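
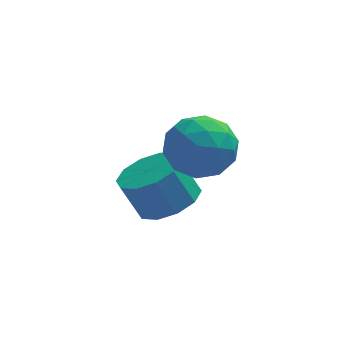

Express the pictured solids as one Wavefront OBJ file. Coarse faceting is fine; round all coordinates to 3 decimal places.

v 2.842 2.838 -1.872
v 3.577 2.59 -1.147
v 1.883 1.51 -1.353
v 2.618 1.262 -0.628
v 2.04 2.147 -0.518
v 2.633 2.967 -0.839
v 2.827 1.133 -1.661
v 3.42 1.953 -1.982
v 3.568 1.536 -1.016
v 3.082 2.163 -0.31
v 2.378 1.937 -2.19
v 1.892 2.564 -1.484
v 3.294 2.831 -1.555
v 2.166 1.269 -0.945
v 1.827 1.789 -0.881
v 2.259 1.644 -0.454
v 2.739 3.052 -1.374
v 3.171 2.907 -0.948
v 2.268 2.646 -0.578
v 2.289 1.193 -1.552
v 2.721 1.048 -1.126
v 3.201 2.456 -2.046
v 3.633 2.311 -1.619
v 3.192 1.454 -1.922
v 3.72 2.066 -1.052
v 3.156 1.285 -0.747
v 3.279 1.209 -1.354
v 3.628 1.691 -1.543
v 3.435 2.434 -0.637
v 2.871 1.653 -0.332
v 2.531 2.173 -0.267
v 2.88 2.656 -0.456
v 3.429 1.814 -0.56
v 2.589 2.447 -2.168
v 2.025 1.666 -1.863
v 2.58 1.444 -2.044
v 2.929 1.927 -2.233
v 2.304 2.815 -1.753
v 1.74 2.034 -1.448
v 1.832 2.409 -0.957
v 2.181 2.891 -1.146
v 2.031 2.286 -1.94
v 1.938 3.149 -4.312
v 2.695 3.702 -4.027
v 2.139 3.864 -2.863
v 1.382 3.311 -3.148
v 2.281 4.066 -4.276
v 1.724 4.229 -3.112
v 1.735 4.08 -4.539
v 1.179 4.243 -3.375
v 1.267 3.739 -4.715
v 0.711 3.901 -3.551
v 1.056 3.171 -4.737
v 0.499 3.334 -3.573
v 1.181 2.596 -4.597
v 0.625 2.758 -3.433
v 1.596 2.231 -4.348
v 1.039 2.394 -3.184
v 2.141 2.217 -4.085
v 1.585 2.38 -2.921
v 2.609 2.559 -3.909
v 2.053 2.721 -2.745
v 2.821 3.126 -3.887
v 2.264 3.289 -2.723
f 1 38 17
f 38 12 41
f 17 41 6
f 38 41 17
f 1 17 13
f 17 6 18
f 13 18 2
f 17 18 13
f 1 13 22
f 13 2 23
f 22 23 8
f 13 23 22
f 1 22 34
f 22 8 37
f 34 37 11
f 22 37 34
f 1 34 38
f 34 11 42
f 38 42 12
f 34 42 38
f 2 18 29
f 18 6 32
f 29 32 10
f 18 32 29
f 6 41 19
f 41 12 40
f 19 40 5
f 41 40 19
f 12 42 39
f 42 11 35
f 39 35 3
f 42 35 39
f 11 37 36
f 37 8 24
f 36 24 7
f 37 24 36
f 8 23 28
f 23 2 25
f 28 25 9
f 23 25 28
f 4 30 16
f 30 10 31
f 16 31 5
f 30 31 16
f 4 16 14
f 16 5 15
f 14 15 3
f 16 15 14
f 4 14 21
f 14 3 20
f 21 20 7
f 14 20 21
f 4 21 26
f 21 7 27
f 26 27 9
f 21 27 26
f 4 26 30
f 26 9 33
f 30 33 10
f 26 33 30
f 5 31 19
f 31 10 32
f 19 32 6
f 31 32 19
f 3 15 39
f 15 5 40
f 39 40 12
f 15 40 39
f 7 20 36
f 20 3 35
f 36 35 11
f 20 35 36
f 9 27 28
f 27 7 24
f 28 24 8
f 27 24 28
f 10 33 29
f 33 9 25
f 29 25 2
f 33 25 29
f 44 43 47
f 44 47 45
f 45 47 48
f 45 48 46
f 47 43 49
f 47 49 48
f 48 49 50
f 48 50 46
f 49 43 51
f 49 51 50
f 50 51 52
f 50 52 46
f 51 43 53
f 51 53 52
f 52 53 54
f 52 54 46
f 53 43 55
f 53 55 54
f 54 55 56
f 54 56 46
f 55 43 57
f 55 57 56
f 56 57 58
f 56 58 46
f 57 43 59
f 57 59 58
f 58 59 60
f 58 60 46
f 59 43 61
f 59 61 60
f 60 61 62
f 60 62 46
f 61 43 63
f 61 63 62
f 62 63 64
f 62 64 46
f 63 43 44
f 63 44 64
f 64 44 45
f 64 45 46



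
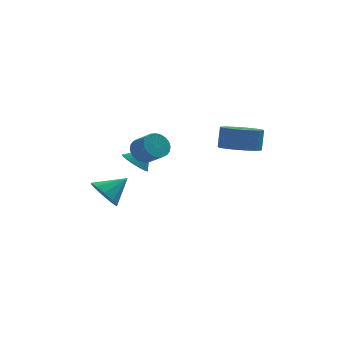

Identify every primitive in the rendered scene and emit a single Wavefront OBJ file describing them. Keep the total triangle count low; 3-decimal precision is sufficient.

v 2.226 0.138 2.291
v 3.263 -0.197 2.265
v 3.411 0.166 3.462
v 2.374 0.502 3.489
v 3.28 0.342 2.099
v 3.427 0.705 3.297
v 3.014 0.826 1.985
v 3.162 1.19 3.182
v 2.537 1.126 1.953
v 2.685 1.49 3.15
v 1.977 1.162 2.011
v 2.125 1.525 3.208
v 1.484 0.923 2.145
v 1.632 1.287 3.342
v 1.189 0.474 2.318
v 1.337 0.837 3.515
v 1.173 -0.065 2.483
v 1.32 0.298 3.681
v 1.438 -0.55 2.598
v 1.586 -0.186 3.795
v 1.915 -0.85 2.63
v 2.063 -0.486 3.827
v 2.475 -0.885 2.572
v 2.623 -0.522 3.769
v 2.968 -0.647 2.438
v 3.116 -0.283 3.635
v -2.699 3.271 0.142
v -2.131 3.577 -0.412
v -1.921 3.449 1.038
v -2.293 3.853 -0.326
v -2.517 4.041 -0.169
v -2.769 4.111 0.035
v -3.01 4.054 0.255
v -3.203 3.877 0.458
v -3.32 3.608 0.613
v -3.342 3.288 0.696
v -3.267 2.965 0.695
v -3.104 2.688 0.61
v -2.88 2.501 0.453
v -2.629 2.43 0.249
v -2.388 2.488 0.028
v -2.194 2.664 -0.175
v -2.077 2.933 -0.33
v -2.055 3.254 -0.413
v -4.277 3.422 -2.114
v -3.871 3.914 -2.935
v -3.043 3.918 -1.206
v -4.26 4.325 -2.63
v -4.656 4.39 -2.128
v -4.907 4.086 -1.62
v -4.917 3.528 -1.301
v -4.683 2.93 -1.293
v -4.294 2.519 -1.598
v -3.898 2.454 -2.1
v -3.647 2.758 -2.607
v -3.636 3.316 -2.926
v -2.372 1.762 1.637
v -2.111 1.412 0.979
v -1.488 0.587 1.664
v -1.748 0.938 2.323
v -1.889 1.62 1.028
v -1.266 0.796 1.713
v -1.741 1.85 1.17
v -1.118 1.026 1.855
v -1.688 2.067 1.382
v -1.065 1.242 2.068
v -1.74 2.237 1.634
v -1.117 1.413 2.32
v -1.888 2.335 1.886
v -1.265 1.511 2.572
v -2.109 2.346 2.101
v -1.486 1.521 2.786
v -2.37 2.268 2.244
v -1.747 1.443 2.93
v -2.632 2.113 2.296
v -2.009 1.288 2.981
v -2.854 1.904 2.247
v -2.231 1.08 2.932
v -3.002 1.674 2.105
v -2.379 0.85 2.79
v -3.055 1.458 1.892
v -2.432 0.633 2.578
v -3.003 1.287 1.64
v -2.38 0.463 2.326
v -2.855 1.189 1.388
v -2.232 0.365 2.074
v -2.634 1.179 1.174
v -2.011 0.354 1.859
v -2.373 1.257 1.03
v -1.75 0.432 1.716
f 2 1 5
f 2 5 3
f 3 5 6
f 3 6 4
f 5 1 7
f 5 7 6
f 6 7 8
f 6 8 4
f 7 1 9
f 7 9 8
f 8 9 10
f 8 10 4
f 9 1 11
f 9 11 10
f 10 11 12
f 10 12 4
f 11 1 13
f 11 13 12
f 12 13 14
f 12 14 4
f 13 1 15
f 13 15 14
f 14 15 16
f 14 16 4
f 15 1 17
f 15 17 16
f 16 17 18
f 16 18 4
f 17 1 19
f 17 19 18
f 18 19 20
f 18 20 4
f 19 1 21
f 19 21 20
f 20 21 22
f 20 22 4
f 21 1 23
f 21 23 22
f 22 23 24
f 22 24 4
f 23 1 25
f 23 25 24
f 24 25 26
f 24 26 4
f 25 1 2
f 25 2 26
f 26 2 3
f 26 3 4
f 28 27 30
f 28 30 29
f 30 27 31
f 30 31 29
f 31 27 32
f 31 32 29
f 32 27 33
f 32 33 29
f 33 27 34
f 33 34 29
f 34 27 35
f 34 35 29
f 35 27 36
f 35 36 29
f 36 27 37
f 36 37 29
f 37 27 38
f 37 38 29
f 38 27 39
f 38 39 29
f 39 27 40
f 39 40 29
f 40 27 41
f 40 41 29
f 41 27 42
f 41 42 29
f 42 27 43
f 42 43 29
f 43 27 44
f 43 44 29
f 44 27 28
f 44 28 29
f 46 45 48
f 46 48 47
f 48 45 49
f 48 49 47
f 49 45 50
f 49 50 47
f 50 45 51
f 50 51 47
f 51 45 52
f 51 52 47
f 52 45 53
f 52 53 47
f 53 45 54
f 53 54 47
f 54 45 55
f 54 55 47
f 55 45 56
f 55 56 47
f 56 45 46
f 56 46 47
f 58 57 61
f 58 61 59
f 59 61 62
f 59 62 60
f 61 57 63
f 61 63 62
f 62 63 64
f 62 64 60
f 63 57 65
f 63 65 64
f 64 65 66
f 64 66 60
f 65 57 67
f 65 67 66
f 66 67 68
f 66 68 60
f 67 57 69
f 67 69 68
f 68 69 70
f 68 70 60
f 69 57 71
f 69 71 70
f 70 71 72
f 70 72 60
f 71 57 73
f 71 73 72
f 72 73 74
f 72 74 60
f 73 57 75
f 73 75 74
f 74 75 76
f 74 76 60
f 75 57 77
f 75 77 76
f 76 77 78
f 76 78 60
f 77 57 79
f 77 79 78
f 78 79 80
f 78 80 60
f 79 57 81
f 79 81 80
f 80 81 82
f 80 82 60
f 81 57 83
f 81 83 82
f 82 83 84
f 82 84 60
f 83 57 85
f 83 85 84
f 84 85 86
f 84 86 60
f 85 57 87
f 85 87 86
f 86 87 88
f 86 88 60
f 87 57 89
f 87 89 88
f 88 89 90
f 88 90 60
f 89 57 58
f 89 58 90
f 90 58 59
f 90 59 60



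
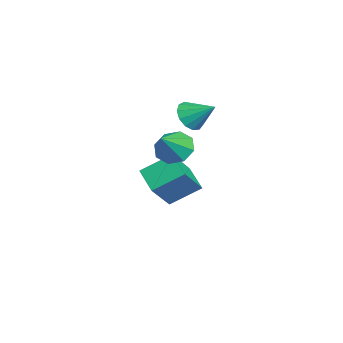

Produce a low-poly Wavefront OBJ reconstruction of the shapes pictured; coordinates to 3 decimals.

v -5.154 -1.77 -3.625
v -5.361 -0.078 -2.522
v -3.698 -1.102 -4.377
v -3.905 0.59 -3.274
v -3.935 -2.65 -2.046
v -4.142 -0.958 -0.943
v -2.479 -1.982 -2.798
v -2.686 -0.29 -1.695
v -2.575 -0.023 2.476
v -2.109 -0.689 3.024
v -1.885 1.223 3.404
v -1.77 -0.566 2.606
v -1.686 -0.271 2.147
v -1.885 0.103 1.793
v -2.303 0.437 1.655
v -2.807 0.625 1.778
v -3.238 0.607 2.123
v -3.458 0.389 2.58
v -3.398 0.04 3.004
v -3.077 -0.329 3.261
v -2.597 -0.6 3.268
v 1.736 -0.754 2.155
v 2.491 -0.268 1.592
v 3.004 -1.366 3.325
v 2.184 0.207 2.173
v 1.614 0.119 2.745
v 1.116 -0.48 2.971
v 0.981 -1.24 2.719
v 1.288 -1.715 2.138
v 1.858 -1.627 1.566
v 2.356 -1.027 1.34
f 2 4 1
f 5 2 1
f 1 4 3
f 3 5 1
f 2 8 4
f 6 2 5
f 6 8 2
f 4 8 3
f 7 5 3
f 3 8 7
f 7 6 5
f 8 6 7
f 10 9 12
f 10 12 11
f 12 9 13
f 12 13 11
f 13 9 14
f 13 14 11
f 14 9 15
f 14 15 11
f 15 9 16
f 15 16 11
f 16 9 17
f 16 17 11
f 17 9 18
f 17 18 11
f 18 9 19
f 18 19 11
f 19 9 20
f 19 20 11
f 20 9 21
f 20 21 11
f 21 9 10
f 21 10 11
f 23 22 25
f 23 25 24
f 25 22 26
f 25 26 24
f 26 22 27
f 26 27 24
f 27 22 28
f 27 28 24
f 28 22 29
f 28 29 24
f 29 22 30
f 29 30 24
f 30 22 31
f 30 31 24
f 31 22 23
f 31 23 24



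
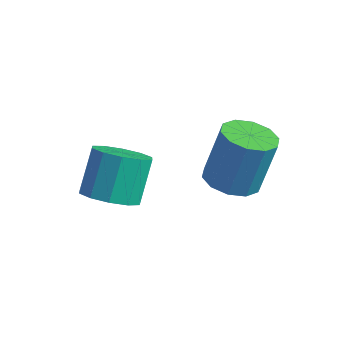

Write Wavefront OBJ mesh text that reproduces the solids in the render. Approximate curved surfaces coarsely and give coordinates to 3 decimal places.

v -1.444 0.911 0.911
v -0.751 0.599 0.923
v -0.563 1.077 2.481
v -1.256 1.389 2.469
v -0.707 1.045 0.781
v -0.519 1.523 2.339
v -0.945 1.439 0.689
v -0.757 1.917 2.247
v -1.373 1.632 0.681
v -1.185 2.11 2.239
v -1.828 1.549 0.762
v -1.64 2.027 2.319
v -2.137 1.223 0.899
v -1.949 1.701 2.457
v -2.181 0.777 1.041
v -1.993 1.255 2.599
v -1.943 0.383 1.133
v -1.755 0.861 2.691
v -1.515 0.19 1.141
v -1.327 0.668 2.699
v -1.06 0.273 1.061
v -0.872 0.751 2.618
v -3.641 -1.134 0.399
v -3.214 -1.633 0.856
v -3.452 -0.845 1.938
v -3.879 -0.346 1.481
v -2.906 -1.291 0.674
v -3.145 -0.503 1.757
v -2.879 -0.889 0.388
v -3.118 -0.101 1.47
v -3.143 -0.58 0.105
v -3.382 0.207 1.188
v -3.597 -0.483 -0.065
v -3.835 0.304 1.018
v -4.068 -0.635 -0.058
v -4.306 0.153 1.024
v -4.375 -0.977 0.123
v -4.614 -0.189 1.206
v -4.402 -1.379 0.41
v -4.641 -0.591 1.492
v -4.138 -1.687 0.692
v -4.377 -0.9 1.775
v -3.685 -1.784 0.862
v -3.923 -0.997 1.945
f 2 1 5
f 2 5 3
f 3 5 6
f 3 6 4
f 5 1 7
f 5 7 6
f 6 7 8
f 6 8 4
f 7 1 9
f 7 9 8
f 8 9 10
f 8 10 4
f 9 1 11
f 9 11 10
f 10 11 12
f 10 12 4
f 11 1 13
f 11 13 12
f 12 13 14
f 12 14 4
f 13 1 15
f 13 15 14
f 14 15 16
f 14 16 4
f 15 1 17
f 15 17 16
f 16 17 18
f 16 18 4
f 17 1 19
f 17 19 18
f 18 19 20
f 18 20 4
f 19 1 21
f 19 21 20
f 20 21 22
f 20 22 4
f 21 1 2
f 21 2 22
f 22 2 3
f 22 3 4
f 24 23 27
f 24 27 25
f 25 27 28
f 25 28 26
f 27 23 29
f 27 29 28
f 28 29 30
f 28 30 26
f 29 23 31
f 29 31 30
f 30 31 32
f 30 32 26
f 31 23 33
f 31 33 32
f 32 33 34
f 32 34 26
f 33 23 35
f 33 35 34
f 34 35 36
f 34 36 26
f 35 23 37
f 35 37 36
f 36 37 38
f 36 38 26
f 37 23 39
f 37 39 38
f 38 39 40
f 38 40 26
f 39 23 41
f 39 41 40
f 40 41 42
f 40 42 26
f 41 23 43
f 41 43 42
f 42 43 44
f 42 44 26
f 43 23 24
f 43 24 44
f 44 24 25
f 44 25 26



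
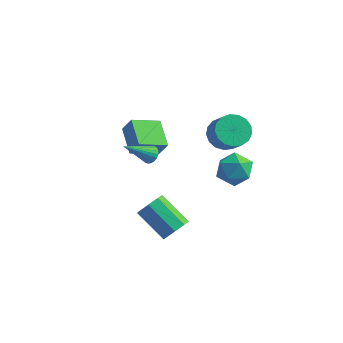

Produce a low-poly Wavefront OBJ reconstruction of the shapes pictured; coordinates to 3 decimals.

v -0.742 -1.2 2.381
v -0.508 -0.922 2.82
v -1.618 -2.48 3.659
v -0.714 -0.807 2.793
v -0.925 -0.761 2.695
v -1.104 -0.79 2.543
v -1.221 -0.891 2.363
v -1.255 -1.044 2.186
v -1.2 -1.225 2.042
v -1.066 -1.401 1.957
v -0.876 -1.543 1.946
v -0.663 -1.625 2.009
v -0.464 -1.634 2.137
v -0.313 -1.567 2.307
v -0.236 -1.438 2.49
v -0.246 -1.267 2.654
v -0.343 -1.084 2.77
v -1.651 1.24 0.236
v -2.682 -0.073 0.854
v -2.829 2.482 0.911
v -3.859 1.169 1.529
v -1.081 1.251 1.211
v -2.111 -0.062 1.829
v -2.258 2.493 1.886
v -3.289 1.18 2.504
v 1.561 2.218 0.306
v 2.404 2.96 0.143
v 2.776 0.84 0.317
v 3.619 1.582 0.154
v 3.061 1.565 1.143
v 2.31 2.417 1.136
v 2.87 1.383 -0.676
v 2.119 2.235 -0.683
v 3.213 2.444 -0.464
v 3.331 2.557 0.66
v 1.849 1.243 -0.2
v 1.967 1.356 0.924
v 2.17 1.5 3.285
v 2.836 1.168 2.587
v 3.636 0.607 3.618
v 2.97 0.94 4.315
v 3 1.613 2.702
v 3.8 1.052 3.733
v 2.974 2.033 2.951
v 3.773 1.472 3.981
v 2.763 2.33 3.276
v 3.563 1.769 4.307
v 2.417 2.437 3.603
v 3.217 1.877 4.634
v 2.014 2.33 3.857
v 2.814 1.769 4.888
v 1.647 2.033 3.98
v 2.447 1.472 5.011
v 1.4 1.613 3.944
v 2.2 1.053 4.974
v 1.329 1.168 3.756
v 2.129 0.607 4.787
v 1.451 0.799 3.461
v 2.251 0.238 4.492
v 1.737 0.591 3.125
v 2.537 0.03 4.156
v 2.123 0.591 2.826
v 2.923 0.03 3.857
v 2.52 0.799 2.632
v 3.319 0.238 3.663
v 0.876 -1.383 -3.127
v 1.3 -0.784 -2.659
v -0.473 -0.479 -1.445
v -0.896 -1.077 -1.913
v 0.985 -0.521 -3.184
v -0.787 -0.216 -1.97
v 0.607 -0.763 -3.676
v -1.165 -0.458 -2.461
v 0.386 -1.368 -3.846
v -1.386 -1.063 -2.632
v 0.453 -1.981 -3.595
v -1.32 -1.676 -2.381
v 0.767 -2.244 -3.07
v -1.005 -1.939 -1.856
v 1.145 -2.002 -2.579
v -0.627 -1.697 -1.364
v 1.366 -1.397 -2.408
v -0.406 -1.092 -1.194
f 2 1 4
f 2 4 3
f 4 1 5
f 4 5 3
f 5 1 6
f 5 6 3
f 6 1 7
f 6 7 3
f 7 1 8
f 7 8 3
f 8 1 9
f 8 9 3
f 9 1 10
f 9 10 3
f 10 1 11
f 10 11 3
f 11 1 12
f 11 12 3
f 12 1 13
f 12 13 3
f 13 1 14
f 13 14 3
f 14 1 15
f 14 15 3
f 15 1 16
f 15 16 3
f 16 1 17
f 16 17 3
f 17 1 2
f 17 2 3
f 19 21 18
f 22 19 18
f 18 21 20
f 20 22 18
f 19 25 21
f 23 19 22
f 23 25 19
f 21 25 20
f 24 22 20
f 20 25 24
f 24 23 22
f 25 23 24
f 26 37 31
f 26 31 27
f 26 27 33
f 26 33 36
f 26 36 37
f 27 31 35
f 31 37 30
f 37 36 28
f 36 33 32
f 33 27 34
f 29 35 30
f 29 30 28
f 29 28 32
f 29 32 34
f 29 34 35
f 30 35 31
f 28 30 37
f 32 28 36
f 34 32 33
f 35 34 27
f 39 38 42
f 39 42 40
f 40 42 43
f 40 43 41
f 42 38 44
f 42 44 43
f 43 44 45
f 43 45 41
f 44 38 46
f 44 46 45
f 45 46 47
f 45 47 41
f 46 38 48
f 46 48 47
f 47 48 49
f 47 49 41
f 48 38 50
f 48 50 49
f 49 50 51
f 49 51 41
f 50 38 52
f 50 52 51
f 51 52 53
f 51 53 41
f 52 38 54
f 52 54 53
f 53 54 55
f 53 55 41
f 54 38 56
f 54 56 55
f 55 56 57
f 55 57 41
f 56 38 58
f 56 58 57
f 57 58 59
f 57 59 41
f 58 38 60
f 58 60 59
f 59 60 61
f 59 61 41
f 60 38 62
f 60 62 61
f 61 62 63
f 61 63 41
f 62 38 64
f 62 64 63
f 63 64 65
f 63 65 41
f 64 38 39
f 64 39 65
f 65 39 40
f 65 40 41
f 67 66 70
f 67 70 68
f 68 70 71
f 68 71 69
f 70 66 72
f 70 72 71
f 71 72 73
f 71 73 69
f 72 66 74
f 72 74 73
f 73 74 75
f 73 75 69
f 74 66 76
f 74 76 75
f 75 76 77
f 75 77 69
f 76 66 78
f 76 78 77
f 77 78 79
f 77 79 69
f 78 66 80
f 78 80 79
f 79 80 81
f 79 81 69
f 80 66 82
f 80 82 81
f 81 82 83
f 81 83 69
f 82 66 67
f 82 67 83
f 83 67 68
f 83 68 69



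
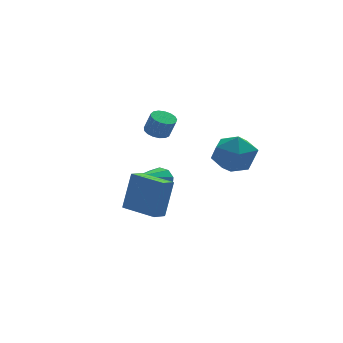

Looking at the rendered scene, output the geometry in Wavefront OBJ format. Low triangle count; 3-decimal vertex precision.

v -1.372 3.95 -3.008
v -0.836 3.95 -2.224
v -2.888 2.93 -1.972
v -1.162 4.438 -2.221
v -1.569 4.74 -2.519
v -1.9 4.739 -3.004
v -2.03 4.437 -3.49
v -1.909 3.949 -3.793
v -1.582 3.461 -3.796
v -1.176 3.16 -3.498
v -0.844 3.16 -3.013
v -0.715 3.462 -2.527
v 0.236 -1.375 2.209
v 1.446 -1.589 2.037
v -0.206 -2.991 1.103
v 1.004 -3.205 0.931
v 0.5 -3.359 2.054
v 0.773 -2.361 2.738
v 0.467 -2.219 0.402
v 0.74 -1.221 1.086
v 1.589 -2.111 0.92
v 1.609 -2.815 1.941
v -0.369 -1.765 1.199
v -0.349 -2.469 2.22
v -4.349 -0.442 -2.204
v -3.801 -0.076 -0.189
v -3.685 0.035 -2.471
v -3.138 0.401 -0.456
v -3.222 -2.021 -2.224
v -2.675 -1.655 -0.209
v -2.559 -1.544 -2.491
v -2.011 -1.178 -0.476
v -2.076 1.584 1.712
v -1.441 1.492 1.519
v -1.169 1.204 2.555
v -1.804 1.296 2.748
v -1.451 1.8 1.607
v -1.178 1.512 2.644
v -1.604 2.059 1.72
v -1.331 1.77 2.756
v -1.865 2.209 1.83
v -1.592 1.92 2.866
v -2.174 2.216 1.913
v -1.901 1.927 2.95
v -2.461 2.078 1.951
v -2.189 1.789 2.987
v -2.66 1.827 1.933
v -2.387 1.538 2.97
v -2.726 1.521 1.865
v -2.453 1.232 2.901
v -2.642 1.229 1.762
v -2.369 0.94 2.798
v -2.429 1.018 1.647
v -2.156 0.73 2.683
v -2.135 0.938 1.547
v -1.862 0.649 2.583
v -1.828 1.005 1.485
v -1.555 0.716 2.521
v -1.577 1.205 1.475
v -1.305 0.917 2.511
f 2 1 4
f 2 4 3
f 4 1 5
f 4 5 3
f 5 1 6
f 5 6 3
f 6 1 7
f 6 7 3
f 7 1 8
f 7 8 3
f 8 1 9
f 8 9 3
f 9 1 10
f 9 10 3
f 10 1 11
f 10 11 3
f 11 1 12
f 11 12 3
f 12 1 2
f 12 2 3
f 13 24 18
f 13 18 14
f 13 14 20
f 13 20 23
f 13 23 24
f 14 18 22
f 18 24 17
f 24 23 15
f 23 20 19
f 20 14 21
f 16 22 17
f 16 17 15
f 16 15 19
f 16 19 21
f 16 21 22
f 17 22 18
f 15 17 24
f 19 15 23
f 21 19 20
f 22 21 14
f 26 28 25
f 29 26 25
f 25 28 27
f 27 29 25
f 26 32 28
f 30 26 29
f 30 32 26
f 28 32 27
f 31 29 27
f 27 32 31
f 31 30 29
f 32 30 31
f 34 33 37
f 34 37 35
f 35 37 38
f 35 38 36
f 37 33 39
f 37 39 38
f 38 39 40
f 38 40 36
f 39 33 41
f 39 41 40
f 40 41 42
f 40 42 36
f 41 33 43
f 41 43 42
f 42 43 44
f 42 44 36
f 43 33 45
f 43 45 44
f 44 45 46
f 44 46 36
f 45 33 47
f 45 47 46
f 46 47 48
f 46 48 36
f 47 33 49
f 47 49 48
f 48 49 50
f 48 50 36
f 49 33 51
f 49 51 50
f 50 51 52
f 50 52 36
f 51 33 53
f 51 53 52
f 52 53 54
f 52 54 36
f 53 33 55
f 53 55 54
f 54 55 56
f 54 56 36
f 55 33 57
f 55 57 56
f 56 57 58
f 56 58 36
f 57 33 59
f 57 59 58
f 58 59 60
f 58 60 36
f 59 33 34
f 59 34 60
f 60 34 35
f 60 35 36



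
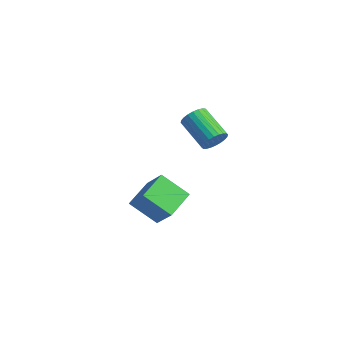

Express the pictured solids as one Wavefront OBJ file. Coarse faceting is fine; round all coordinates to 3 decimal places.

v -0.123 3.148 2.867
v 0.205 3.412 3.488
v -1.509 3.456 4.374
v -1.837 3.192 3.753
v 0.139 3.661 3.348
v -1.575 3.704 4.234
v 0.033 3.831 3.135
v -1.681 3.875 4.021
v -0.097 3.898 2.881
v -1.811 3.941 3.767
v -0.23 3.85 2.625
v -1.944 3.894 3.511
v -0.348 3.696 2.406
v -2.061 3.739 3.292
v -0.431 3.458 2.257
v -2.145 3.501 3.143
v -0.467 3.173 2.201
v -2.181 3.216 3.087
v -0.451 2.884 2.246
v -2.165 2.928 3.132
v -0.385 2.636 2.386
v -2.099 2.679 3.272
v -0.279 2.465 2.599
v -1.993 2.509 3.485
v -0.149 2.399 2.853
v -1.863 2.442 3.739
v -0.016 2.446 3.109
v -1.73 2.49 3.995
v 0.101 2.601 3.328
v -1.612 2.644 4.214
v 0.185 2.839 3.477
v -1.529 2.882 4.363
v 0.221 3.124 3.533
v -1.493 3.167 4.419
v -2.547 1.443 -3.871
v -3.793 0.627 -2.74
v -3.117 3.035 -3.35
v -4.363 2.22 -2.219
v -1.357 1.44 -2.561
v -2.603 0.625 -1.43
v -1.927 3.033 -2.04
v -3.173 2.217 -0.909
f 2 1 5
f 2 5 3
f 3 5 6
f 3 6 4
f 5 1 7
f 5 7 6
f 6 7 8
f 6 8 4
f 7 1 9
f 7 9 8
f 8 9 10
f 8 10 4
f 9 1 11
f 9 11 10
f 10 11 12
f 10 12 4
f 11 1 13
f 11 13 12
f 12 13 14
f 12 14 4
f 13 1 15
f 13 15 14
f 14 15 16
f 14 16 4
f 15 1 17
f 15 17 16
f 16 17 18
f 16 18 4
f 17 1 19
f 17 19 18
f 18 19 20
f 18 20 4
f 19 1 21
f 19 21 20
f 20 21 22
f 20 22 4
f 21 1 23
f 21 23 22
f 22 23 24
f 22 24 4
f 23 1 25
f 23 25 24
f 24 25 26
f 24 26 4
f 25 1 27
f 25 27 26
f 26 27 28
f 26 28 4
f 27 1 29
f 27 29 28
f 28 29 30
f 28 30 4
f 29 1 31
f 29 31 30
f 30 31 32
f 30 32 4
f 31 1 33
f 31 33 32
f 32 33 34
f 32 34 4
f 33 1 2
f 33 2 34
f 34 2 3
f 34 3 4
f 36 38 35
f 39 36 35
f 35 38 37
f 37 39 35
f 36 42 38
f 40 36 39
f 40 42 36
f 38 42 37
f 41 39 37
f 37 42 41
f 41 40 39
f 42 40 41



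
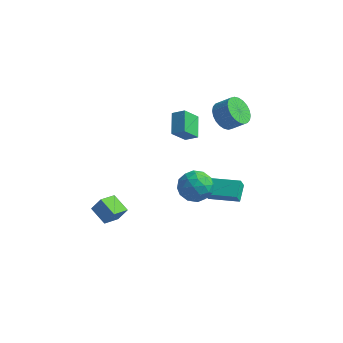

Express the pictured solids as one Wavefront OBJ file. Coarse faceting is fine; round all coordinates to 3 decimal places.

v -1.638 -2.858 -2.891
v -1.947 -4.01 -2.399
v -2.735 -2.341 -2.37
v -3.044 -3.493 -1.878
v -1.116 -2.627 -2.022
v -1.425 -3.779 -1.53
v -2.213 -2.11 -1.501
v -2.522 -3.262 -1.009
v 1.662 2.783 -4.645
v 1.594 2.42 -3.913
v 1.451 3.912 -4.104
v 1.383 3.549 -3.372
v 3.637 3.011 -4.348
v 3.569 2.648 -3.616
v 3.426 4.14 -3.807
v 3.358 3.777 -3.075
v 2.567 2.822 3.601
v 3.203 2.946 2.84
v 4.11 3.062 3.618
v 3.473 2.938 4.379
v 3.096 3.315 2.911
v 4.002 3.431 3.688
v 2.908 3.608 3.086
v 3.814 3.724 3.863
v 2.668 3.782 3.34
v 3.574 3.898 4.117
v 2.412 3.809 3.634
v 3.319 3.926 4.411
v 2.181 3.687 3.923
v 3.087 3.803 4.7
v 2.007 3.432 4.162
v 2.914 3.548 4.94
v 1.919 3.085 4.317
v 2.826 3.201 5.094
v 1.93 2.698 4.362
v 2.837 2.814 5.14
v 2.038 2.329 4.292
v 2.944 2.445 5.069
v 2.226 2.036 4.117
v 3.132 2.152 4.894
v 2.466 1.862 3.863
v 3.372 1.978 4.64
v 2.721 1.834 3.569
v 3.628 1.951 4.346
v 2.953 1.957 3.28
v 3.859 2.073 4.057
v 3.126 2.212 3.04
v 4.033 2.328 3.818
v 3.214 2.559 2.886
v 4.121 2.675 3.663
v -0.621 2.488 1.069
v 0.177 2.567 1.54
v -1.174 3.781 1.788
v -0.376 3.861 2.259
v -0.084 3.299 0.021
v 0.714 3.379 0.492
v -0.637 4.593 0.74
v 0.161 4.672 1.211
v 2.96 -2.514 3.169
v 4.03 -2.483 2.899
v 2.67 -3.717 1.881
v 3.74 -3.686 1.611
v 3.426 -4.131 2.571
v 3.605 -3.387 3.367
v 3.095 -2.813 1.413
v 3.274 -2.069 2.209
v 4.114 -2.667 1.814
v 4.318 -3.482 2.53
v 2.382 -2.718 2.25
v 2.586 -3.533 2.966
v 3.52 -2.392 3.147
v 3.18 -3.808 1.633
v 2.995 -4.069 2.198
v 3.624 -4.051 2.039
v 3.27 -2.924 3.422
v 3.899 -2.906 3.263
v 3.544 -3.875 3.071
v 2.801 -3.294 1.517
v 3.43 -3.276 1.358
v 3.076 -2.149 2.741
v 3.705 -2.131 2.582
v 3.156 -2.325 1.709
v 4.198 -2.483 2.35
v 4.028 -3.19 1.593
v 3.649 -2.677 1.477
v 3.754 -2.239 1.944
v 4.319 -2.962 2.771
v 4.148 -3.669 2.014
v 3.963 -3.931 2.579
v 4.069 -3.494 3.047
v 4.368 -3.07 2.133
v 2.552 -2.531 2.766
v 2.381 -3.238 2.009
v 2.631 -2.706 1.733
v 2.737 -2.269 2.201
v 2.672 -3.01 3.187
v 2.502 -3.717 2.43
v 2.946 -3.961 2.836
v 3.051 -3.523 3.303
v 2.332 -3.13 2.647
f 2 4 1
f 5 2 1
f 1 4 3
f 3 5 1
f 2 8 4
f 6 2 5
f 6 8 2
f 4 8 3
f 7 5 3
f 3 8 7
f 7 6 5
f 8 6 7
f 10 12 9
f 13 10 9
f 9 12 11
f 11 13 9
f 10 16 12
f 14 10 13
f 14 16 10
f 12 16 11
f 15 13 11
f 11 16 15
f 15 14 13
f 16 14 15
f 18 17 21
f 18 21 19
f 19 21 22
f 19 22 20
f 21 17 23
f 21 23 22
f 22 23 24
f 22 24 20
f 23 17 25
f 23 25 24
f 24 25 26
f 24 26 20
f 25 17 27
f 25 27 26
f 26 27 28
f 26 28 20
f 27 17 29
f 27 29 28
f 28 29 30
f 28 30 20
f 29 17 31
f 29 31 30
f 30 31 32
f 30 32 20
f 31 17 33
f 31 33 32
f 32 33 34
f 32 34 20
f 33 17 35
f 33 35 34
f 34 35 36
f 34 36 20
f 35 17 37
f 35 37 36
f 36 37 38
f 36 38 20
f 37 17 39
f 37 39 38
f 38 39 40
f 38 40 20
f 39 17 41
f 39 41 40
f 40 41 42
f 40 42 20
f 41 17 43
f 41 43 42
f 42 43 44
f 42 44 20
f 43 17 45
f 43 45 44
f 44 45 46
f 44 46 20
f 45 17 47
f 45 47 46
f 46 47 48
f 46 48 20
f 47 17 49
f 47 49 48
f 48 49 50
f 48 50 20
f 49 17 18
f 49 18 50
f 50 18 19
f 50 19 20
f 52 54 51
f 55 52 51
f 51 54 53
f 53 55 51
f 52 58 54
f 56 52 55
f 56 58 52
f 54 58 53
f 57 55 53
f 53 58 57
f 57 56 55
f 58 56 57
f 59 96 75
f 96 70 99
f 75 99 64
f 96 99 75
f 59 75 71
f 75 64 76
f 71 76 60
f 75 76 71
f 59 71 80
f 71 60 81
f 80 81 66
f 71 81 80
f 59 80 92
f 80 66 95
f 92 95 69
f 80 95 92
f 59 92 96
f 92 69 100
f 96 100 70
f 92 100 96
f 60 76 87
f 76 64 90
f 87 90 68
f 76 90 87
f 64 99 77
f 99 70 98
f 77 98 63
f 99 98 77
f 70 100 97
f 100 69 93
f 97 93 61
f 100 93 97
f 69 95 94
f 95 66 82
f 94 82 65
f 95 82 94
f 66 81 86
f 81 60 83
f 86 83 67
f 81 83 86
f 62 88 74
f 88 68 89
f 74 89 63
f 88 89 74
f 62 74 72
f 74 63 73
f 72 73 61
f 74 73 72
f 62 72 79
f 72 61 78
f 79 78 65
f 72 78 79
f 62 79 84
f 79 65 85
f 84 85 67
f 79 85 84
f 62 84 88
f 84 67 91
f 88 91 68
f 84 91 88
f 63 89 77
f 89 68 90
f 77 90 64
f 89 90 77
f 61 73 97
f 73 63 98
f 97 98 70
f 73 98 97
f 65 78 94
f 78 61 93
f 94 93 69
f 78 93 94
f 67 85 86
f 85 65 82
f 86 82 66
f 85 82 86
f 68 91 87
f 91 67 83
f 87 83 60
f 91 83 87



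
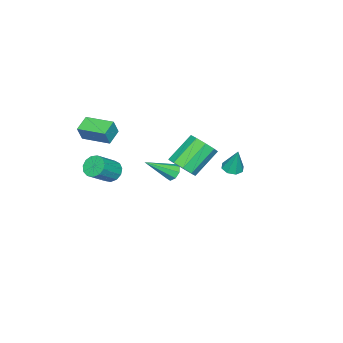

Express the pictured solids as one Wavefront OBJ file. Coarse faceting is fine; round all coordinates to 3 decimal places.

v 0.582 3.744 0.818
v 1.128 3.738 0.754
v 0.738 4.096 2.122
v 0.961 4.115 0.672
v 0.571 4.275 0.676
v 0.188 4.124 0.762
v 0.036 3.75 0.881
v 0.203 3.373 0.963
v 0.593 3.213 0.96
v 0.976 3.364 0.873
v -3.635 -1.672 -3.825
v -3.226 -1.311 -3.896
v -2.525 -2.708 -2.715
v -3.469 -1.217 -3.566
v -3.809 -1.389 -3.387
v -4.047 -1.727 -3.465
v -4.043 -2.034 -3.754
v -3.8 -2.128 -4.084
v -3.461 -1.956 -4.263
v -3.223 -1.617 -4.185
v 0.819 -3.812 1.522
v 1.153 -3.878 2.366
v 0.823 -2.267 1.642
v 1.157 -2.333 2.486
v 1.703 -3.787 1.174
v 2.037 -3.853 2.018
v 1.707 -2.242 1.294
v 2.041 -2.308 2.138
v 1.305 1.423 0.509
v 1.818 1.281 1.12
v 0.588 1.836 2.281
v 0.075 1.977 1.671
v 1.879 1.801 0.937
v 0.65 2.355 2.099
v 1.672 2.143 0.554
v 0.442 2.698 1.716
v 1.293 2.149 0.15
v 0.063 2.703 1.312
v 0.919 1.814 -0.086
v -0.31 2.369 1.076
v 0.726 1.297 -0.043
v -0.504 1.851 1.118
v 0.804 0.838 0.258
v -0.426 1.393 1.419
v 1.116 0.653 0.677
v -0.114 1.208 1.838
v 1.516 0.828 1.017
v 0.287 1.383 2.178
v 1.666 -2.221 -0.713
v 2.101 -2.008 -1.146
v 3.169 -2.346 -0.241
v 2.734 -2.559 0.193
v 2.014 -1.72 -0.937
v 3.082 -2.058 -0.031
v 1.817 -1.592 -0.656
v 2.885 -1.929 0.249
v 1.572 -1.663 -0.393
v 2.64 -2 0.512
v 1.357 -1.911 -0.232
v 2.425 -2.249 0.673
v 1.24 -2.258 -0.223
v 2.308 -2.596 0.682
v 1.258 -2.593 -0.37
v 2.326 -2.931 0.535
v 1.406 -2.81 -0.625
v 2.474 -3.148 0.28
v 1.636 -2.84 -0.908
v 2.704 -3.178 -0.003
v 1.876 -2.674 -1.129
v 2.944 -3.011 -0.224
v 2.049 -2.363 -1.218
v 3.117 -2.701 -0.313
f 2 1 4
f 2 4 3
f 4 1 5
f 4 5 3
f 5 1 6
f 5 6 3
f 6 1 7
f 6 7 3
f 7 1 8
f 7 8 3
f 8 1 9
f 8 9 3
f 9 1 10
f 9 10 3
f 10 1 2
f 10 2 3
f 12 11 14
f 12 14 13
f 14 11 15
f 14 15 13
f 15 11 16
f 15 16 13
f 16 11 17
f 16 17 13
f 17 11 18
f 17 18 13
f 18 11 19
f 18 19 13
f 19 11 20
f 19 20 13
f 20 11 12
f 20 12 13
f 22 24 21
f 25 22 21
f 21 24 23
f 23 25 21
f 22 28 24
f 26 22 25
f 26 28 22
f 24 28 23
f 27 25 23
f 23 28 27
f 27 26 25
f 28 26 27
f 30 29 33
f 30 33 31
f 31 33 34
f 31 34 32
f 33 29 35
f 33 35 34
f 34 35 36
f 34 36 32
f 35 29 37
f 35 37 36
f 36 37 38
f 36 38 32
f 37 29 39
f 37 39 38
f 38 39 40
f 38 40 32
f 39 29 41
f 39 41 40
f 40 41 42
f 40 42 32
f 41 29 43
f 41 43 42
f 42 43 44
f 42 44 32
f 43 29 45
f 43 45 44
f 44 45 46
f 44 46 32
f 45 29 47
f 45 47 46
f 46 47 48
f 46 48 32
f 47 29 30
f 47 30 48
f 48 30 31
f 48 31 32
f 50 49 53
f 50 53 51
f 51 53 54
f 51 54 52
f 53 49 55
f 53 55 54
f 54 55 56
f 54 56 52
f 55 49 57
f 55 57 56
f 56 57 58
f 56 58 52
f 57 49 59
f 57 59 58
f 58 59 60
f 58 60 52
f 59 49 61
f 59 61 60
f 60 61 62
f 60 62 52
f 61 49 63
f 61 63 62
f 62 63 64
f 62 64 52
f 63 49 65
f 63 65 64
f 64 65 66
f 64 66 52
f 65 49 67
f 65 67 66
f 66 67 68
f 66 68 52
f 67 49 69
f 67 69 68
f 68 69 70
f 68 70 52
f 69 49 71
f 69 71 70
f 70 71 72
f 70 72 52
f 71 49 50
f 71 50 72
f 72 50 51
f 72 51 52



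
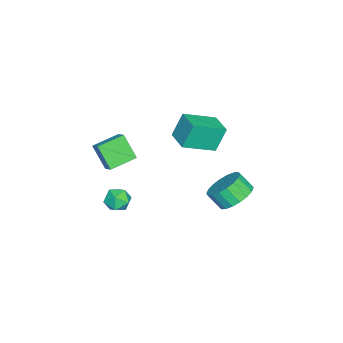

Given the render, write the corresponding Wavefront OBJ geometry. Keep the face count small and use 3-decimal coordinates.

v 0.836 -4.285 -0.663
v 0.477 -5.075 0.585
v -0.303 -3.36 -0.405
v -0.662 -4.15 0.843
v 1.322 -3.81 -0.223
v 0.963 -4.6 1.025
v 0.183 -2.885 0.035
v -0.176 -3.675 1.283
v 0.515 2.332 -1.286
v 1.499 2.101 -1.428
v 1.448 1.397 -0.637
v 0.465 1.628 -0.494
v 1.517 2.439 -1.126
v 1.466 1.735 -0.335
v 1.337 2.756 -0.855
v 1.286 2.052 -0.064
v 0.995 2.989 -0.67
v 0.944 2.286 0.121
v 0.557 3.092 -0.607
v 0.506 2.388 0.184
v 0.111 3.044 -0.678
v 0.06 2.341 0.113
v -0.254 2.856 -0.869
v -0.305 2.152 -0.078
v -0.468 2.563 -1.143
v -0.519 1.859 -0.352
v -0.486 2.225 -1.445
v -0.537 1.521 -0.654
v -0.306 1.908 -1.716
v -0.357 1.204 -0.925
v 0.036 1.674 -1.901
v -0.015 0.971 -1.11
v 0.474 1.572 -1.964
v 0.423 0.868 -1.173
v 0.92 1.619 -1.893
v 0.869 0.916 -1.102
v 1.285 1.808 -1.702
v 1.234 1.104 -0.911
v 0.492 -3.22 -3.284
v 0.96 -3.75 -3.632
v -0.46 -4.07 -3.268
v 0.008 -4.6 -3.616
v 0.149 -4.378 -2.873
v 0.737 -3.853 -2.882
v -0.237 -3.967 -4.018
v 0.351 -3.442 -4.027
v 0.509 -4.213 -4.085
v 0.748 -4.466 -3.378
v -0.248 -3.354 -3.522
v -0.009 -3.607 -2.815
v -0.382 -1.271 1.766
v -0.814 -0.864 3.111
v -1.485 0.064 1.008
v -1.917 0.47 2.353
v 0.617 -0.41 1.827
v 0.185 -0.004 3.172
v -0.486 0.924 1.069
v -0.918 1.331 2.414
f 2 4 1
f 5 2 1
f 1 4 3
f 3 5 1
f 2 8 4
f 6 2 5
f 6 8 2
f 4 8 3
f 7 5 3
f 3 8 7
f 7 6 5
f 8 6 7
f 10 9 13
f 10 13 11
f 11 13 14
f 11 14 12
f 13 9 15
f 13 15 14
f 14 15 16
f 14 16 12
f 15 9 17
f 15 17 16
f 16 17 18
f 16 18 12
f 17 9 19
f 17 19 18
f 18 19 20
f 18 20 12
f 19 9 21
f 19 21 20
f 20 21 22
f 20 22 12
f 21 9 23
f 21 23 22
f 22 23 24
f 22 24 12
f 23 9 25
f 23 25 24
f 24 25 26
f 24 26 12
f 25 9 27
f 25 27 26
f 26 27 28
f 26 28 12
f 27 9 29
f 27 29 28
f 28 29 30
f 28 30 12
f 29 9 31
f 29 31 30
f 30 31 32
f 30 32 12
f 31 9 33
f 31 33 32
f 32 33 34
f 32 34 12
f 33 9 35
f 33 35 34
f 34 35 36
f 34 36 12
f 35 9 37
f 35 37 36
f 36 37 38
f 36 38 12
f 37 9 10
f 37 10 38
f 38 10 11
f 38 11 12
f 39 50 44
f 39 44 40
f 39 40 46
f 39 46 49
f 39 49 50
f 40 44 48
f 44 50 43
f 50 49 41
f 49 46 45
f 46 40 47
f 42 48 43
f 42 43 41
f 42 41 45
f 42 45 47
f 42 47 48
f 43 48 44
f 41 43 50
f 45 41 49
f 47 45 46
f 48 47 40
f 52 54 51
f 55 52 51
f 51 54 53
f 53 55 51
f 52 58 54
f 56 52 55
f 56 58 52
f 54 58 53
f 57 55 53
f 53 58 57
f 57 56 55
f 58 56 57



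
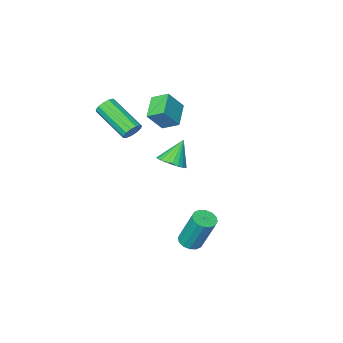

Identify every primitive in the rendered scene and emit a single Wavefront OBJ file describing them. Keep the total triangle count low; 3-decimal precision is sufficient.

v 0.805 -1.938 -0.798
v 1.46 -1.839 -0.349
v -0.025 -2.142 0.458
v 1.356 -1.546 -0.37
v 1.168 -1.312 -0.457
v 0.925 -1.173 -0.595
v 0.663 -1.151 -0.764
v 0.424 -1.249 -0.939
v 0.242 -1.452 -1.092
v 0.146 -1.728 -1.2
v 0.151 -2.037 -1.247
v 0.255 -2.33 -1.226
v 0.443 -2.564 -1.14
v 0.686 -2.703 -1.001
v 0.948 -2.725 -0.832
v 1.187 -2.627 -0.657
v 1.369 -2.424 -0.504
v 1.465 -2.148 -0.396
v 2.72 2.825 -2.834
v 3.278 3.094 -2.862
v 2.997 3.884 -0.915
v 2.44 3.615 -0.886
v 3.075 3.312 -2.98
v 2.794 4.102 -1.033
v 2.776 3.4 -3.059
v 2.495 4.19 -1.111
v 2.463 3.334 -3.077
v 2.182 4.124 -1.13
v 2.218 3.131 -3.03
v 1.937 3.921 -1.083
v 2.109 2.847 -2.931
v 1.828 3.636 -0.983
v 2.163 2.556 -2.805
v 1.882 3.346 -0.858
v 2.366 2.338 -2.687
v 2.085 3.128 -0.74
v 2.665 2.25 -2.609
v 2.384 3.04 -0.661
v 2.978 2.316 -2.59
v 2.697 3.106 -0.643
v 3.223 2.519 -2.637
v 2.942 3.309 -0.69
v 3.332 2.804 -2.737
v 3.051 3.593 -0.789
v 3.298 -1.411 2.585
v 3.509 -1.628 2.102
v 3.933 -3.466 3.112
v 3.722 -3.249 3.595
v 3.756 -1.488 2.253
v 4.179 -3.326 3.264
v 3.857 -1.323 2.51
v 4.28 -3.162 3.521
v 3.78 -1.187 2.79
v 4.204 -3.025 3.801
v 3.551 -1.121 3.006
v 3.974 -2.96 4.016
v 3.242 -1.148 3.087
v 3.665 -2.986 4.098
v 2.95 -1.258 3.009
v 3.373 -3.096 4.02
v 2.769 -1.416 2.796
v 3.192 -3.255 3.807
v 2.756 -1.573 2.516
v 3.18 -3.411 3.527
v 2.915 -1.679 2.258
v 3.339 -3.517 3.269
v 3.196 -1.699 2.104
v 3.62 -3.537 3.114
v -0.519 -2.924 2.341
v 0.295 -3.03 3.4
v 0.345 -1.951 1.774
v 1.159 -2.057 2.833
v 0.001 -3.663 1.867
v 0.815 -3.769 2.926
v 0.865 -2.69 1.3
v 1.679 -2.796 2.359
f 2 1 4
f 2 4 3
f 4 1 5
f 4 5 3
f 5 1 6
f 5 6 3
f 6 1 7
f 6 7 3
f 7 1 8
f 7 8 3
f 8 1 9
f 8 9 3
f 9 1 10
f 9 10 3
f 10 1 11
f 10 11 3
f 11 1 12
f 11 12 3
f 12 1 13
f 12 13 3
f 13 1 14
f 13 14 3
f 14 1 15
f 14 15 3
f 15 1 16
f 15 16 3
f 16 1 17
f 16 17 3
f 17 1 18
f 17 18 3
f 18 1 2
f 18 2 3
f 20 19 23
f 20 23 21
f 21 23 24
f 21 24 22
f 23 19 25
f 23 25 24
f 24 25 26
f 24 26 22
f 25 19 27
f 25 27 26
f 26 27 28
f 26 28 22
f 27 19 29
f 27 29 28
f 28 29 30
f 28 30 22
f 29 19 31
f 29 31 30
f 30 31 32
f 30 32 22
f 31 19 33
f 31 33 32
f 32 33 34
f 32 34 22
f 33 19 35
f 33 35 34
f 34 35 36
f 34 36 22
f 35 19 37
f 35 37 36
f 36 37 38
f 36 38 22
f 37 19 39
f 37 39 38
f 38 39 40
f 38 40 22
f 39 19 41
f 39 41 40
f 40 41 42
f 40 42 22
f 41 19 43
f 41 43 42
f 42 43 44
f 42 44 22
f 43 19 20
f 43 20 44
f 44 20 21
f 44 21 22
f 46 45 49
f 46 49 47
f 47 49 50
f 47 50 48
f 49 45 51
f 49 51 50
f 50 51 52
f 50 52 48
f 51 45 53
f 51 53 52
f 52 53 54
f 52 54 48
f 53 45 55
f 53 55 54
f 54 55 56
f 54 56 48
f 55 45 57
f 55 57 56
f 56 57 58
f 56 58 48
f 57 45 59
f 57 59 58
f 58 59 60
f 58 60 48
f 59 45 61
f 59 61 60
f 60 61 62
f 60 62 48
f 61 45 63
f 61 63 62
f 62 63 64
f 62 64 48
f 63 45 65
f 63 65 64
f 64 65 66
f 64 66 48
f 65 45 67
f 65 67 66
f 66 67 68
f 66 68 48
f 67 45 46
f 67 46 68
f 68 46 47
f 68 47 48
f 70 72 69
f 73 70 69
f 69 72 71
f 71 73 69
f 70 76 72
f 74 70 73
f 74 76 70
f 72 76 71
f 75 73 71
f 71 76 75
f 75 74 73
f 76 74 75



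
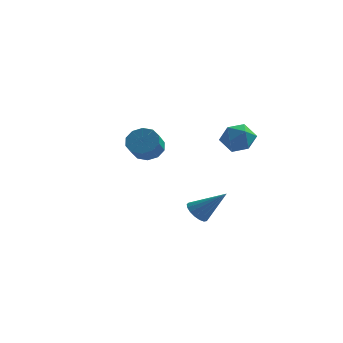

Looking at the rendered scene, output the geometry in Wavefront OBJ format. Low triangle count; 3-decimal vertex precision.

v 0.556 3.072 -0.157
v 1.446 3.416 -0.572
v 1.034 1.484 -0.448
v 1.924 1.828 -0.863
v 1.753 1.93 0.158
v 1.457 2.911 0.339
v 1.023 1.989 -1.359
v 0.727 2.97 -1.178
v 1.735 2.747 -1.314
v 2.186 2.71 -0.377
v 0.294 2.19 -0.643
v 0.745 2.153 0.294
v 0.691 -3.923 -3.461
v 1.135 -3.629 -3.96
v 2.129 -3.817 -2.119
v 0.978 -3.353 -3.815
v 0.756 -3.207 -3.588
v 0.519 -3.226 -3.332
v 0.321 -3.404 -3.106
v 0.208 -3.701 -2.961
v 0.205 -4.049 -2.931
v 0.314 -4.369 -3.022
v 0.509 -4.586 -3.214
v 0.746 -4.651 -3.462
v 0.97 -4.55 -3.71
v 1.13 -4.305 -3.902
v 1.19 -3.973 -3.992
v -3.83 3.236 -1.889
v -3.154 2.787 -2.382
v -3.194 1.874 -1.604
v -3.87 2.324 -1.111
v -2.891 3.121 -1.977
v -2.931 2.208 -1.199
v -2.987 3.499 -1.538
v -3.027 2.586 -0.76
v -3.405 3.777 -1.233
v -3.445 2.864 -0.455
v -3.985 3.848 -1.179
v -4.025 2.935 -0.401
v -4.506 3.686 -1.396
v -4.546 2.773 -0.618
v -4.769 3.352 -1.801
v -4.809 2.439 -1.023
v -4.673 2.974 -2.24
v -4.713 2.061 -1.462
v -4.255 2.696 -2.545
v -4.295 1.783 -1.767
v -3.675 2.625 -2.599
v -3.715 1.712 -1.821
f 1 12 6
f 1 6 2
f 1 2 8
f 1 8 11
f 1 11 12
f 2 6 10
f 6 12 5
f 12 11 3
f 11 8 7
f 8 2 9
f 4 10 5
f 4 5 3
f 4 3 7
f 4 7 9
f 4 9 10
f 5 10 6
f 3 5 12
f 7 3 11
f 9 7 8
f 10 9 2
f 14 13 16
f 14 16 15
f 16 13 17
f 16 17 15
f 17 13 18
f 17 18 15
f 18 13 19
f 18 19 15
f 19 13 20
f 19 20 15
f 20 13 21
f 20 21 15
f 21 13 22
f 21 22 15
f 22 13 23
f 22 23 15
f 23 13 24
f 23 24 15
f 24 13 25
f 24 25 15
f 25 13 26
f 25 26 15
f 26 13 27
f 26 27 15
f 27 13 14
f 27 14 15
f 29 28 32
f 29 32 30
f 30 32 33
f 30 33 31
f 32 28 34
f 32 34 33
f 33 34 35
f 33 35 31
f 34 28 36
f 34 36 35
f 35 36 37
f 35 37 31
f 36 28 38
f 36 38 37
f 37 38 39
f 37 39 31
f 38 28 40
f 38 40 39
f 39 40 41
f 39 41 31
f 40 28 42
f 40 42 41
f 41 42 43
f 41 43 31
f 42 28 44
f 42 44 43
f 43 44 45
f 43 45 31
f 44 28 46
f 44 46 45
f 45 46 47
f 45 47 31
f 46 28 48
f 46 48 47
f 47 48 49
f 47 49 31
f 48 28 29
f 48 29 49
f 49 29 30
f 49 30 31



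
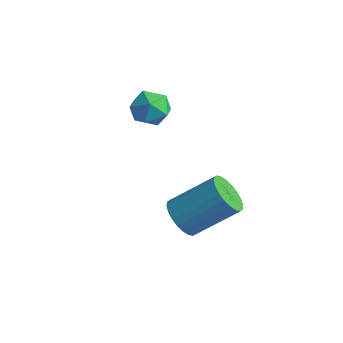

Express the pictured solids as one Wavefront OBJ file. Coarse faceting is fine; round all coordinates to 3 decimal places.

v -1.593 1.081 4.25
v -1.062 0.586 3.694
v -2.798 0.534 3.586
v -2.267 0.039 3.03
v -2.316 -0.168 3.919
v -1.571 0.169 4.33
v -2.289 0.951 2.95
v -1.544 1.288 3.361
v -1.492 0.505 2.89
v -1.509 -0.186 3.489
v -2.351 1.306 3.791
v -2.368 0.615 4.39
v 1.563 -1.457 0.48
v 1.964 -1.086 -0.235
v 3.118 0.209 1.085
v 2.717 -0.163 1.8
v 1.685 -0.876 -0.197
v 2.839 0.418 1.124
v 1.387 -0.755 -0.055
v 2.542 0.539 1.265
v 1.116 -0.741 0.168
v 2.271 0.554 1.488
v 0.913 -0.836 0.438
v 2.068 0.459 1.759
v 0.809 -1.025 0.715
v 1.964 0.269 2.035
v 0.82 -1.28 0.956
v 1.974 0.014 2.276
v 0.944 -1.563 1.124
v 2.098 -0.268 2.445
v 1.162 -1.829 1.195
v 2.316 -0.534 2.515
v 1.441 -2.038 1.156
v 2.595 -0.744 2.477
v 1.738 -2.159 1.015
v 2.893 -0.865 2.335
v 2.009 -2.174 0.792
v 3.164 -0.879 2.112
v 2.212 -2.079 0.521
v 3.367 -0.784 1.842
v 2.316 -1.889 0.245
v 3.471 -0.595 1.565
v 2.306 -1.634 0.004
v 3.46 -0.34 1.324
v 2.182 -1.352 -0.165
v 3.336 -0.057 1.156
f 1 12 6
f 1 6 2
f 1 2 8
f 1 8 11
f 1 11 12
f 2 6 10
f 6 12 5
f 12 11 3
f 11 8 7
f 8 2 9
f 4 10 5
f 4 5 3
f 4 3 7
f 4 7 9
f 4 9 10
f 5 10 6
f 3 5 12
f 7 3 11
f 9 7 8
f 10 9 2
f 14 13 17
f 14 17 15
f 15 17 18
f 15 18 16
f 17 13 19
f 17 19 18
f 18 19 20
f 18 20 16
f 19 13 21
f 19 21 20
f 20 21 22
f 20 22 16
f 21 13 23
f 21 23 22
f 22 23 24
f 22 24 16
f 23 13 25
f 23 25 24
f 24 25 26
f 24 26 16
f 25 13 27
f 25 27 26
f 26 27 28
f 26 28 16
f 27 13 29
f 27 29 28
f 28 29 30
f 28 30 16
f 29 13 31
f 29 31 30
f 30 31 32
f 30 32 16
f 31 13 33
f 31 33 32
f 32 33 34
f 32 34 16
f 33 13 35
f 33 35 34
f 34 35 36
f 34 36 16
f 35 13 37
f 35 37 36
f 36 37 38
f 36 38 16
f 37 13 39
f 37 39 38
f 38 39 40
f 38 40 16
f 39 13 41
f 39 41 40
f 40 41 42
f 40 42 16
f 41 13 43
f 41 43 42
f 42 43 44
f 42 44 16
f 43 13 45
f 43 45 44
f 44 45 46
f 44 46 16
f 45 13 14
f 45 14 46
f 46 14 15
f 46 15 16



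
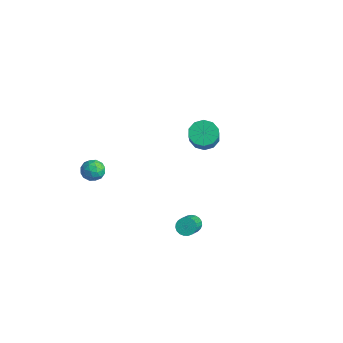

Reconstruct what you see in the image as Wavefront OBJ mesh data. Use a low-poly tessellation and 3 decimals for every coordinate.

v -3.501 -1.922 1.061
v -2.959 -2.335 1.115
v -4.061 -2.565 1.765
v -3.519 -2.978 1.819
v -3.496 -2.347 2.082
v -3.15 -1.95 1.646
v -3.87 -2.95 1.234
v -3.524 -2.553 0.798
v -3.187 -2.97 1.222
v -2.956 -2.598 1.746
v -4.064 -2.302 1.134
v -3.833 -1.93 1.658
v -3.181 -2.072 1.026
v -3.839 -2.828 1.854
v -3.826 -2.457 2.008
v -3.507 -2.7 2.04
v -3.293 -1.846 1.338
v -2.974 -2.089 1.37
v -3.29 -2.095 1.938
v -4.046 -2.811 1.51
v -3.727 -3.054 1.542
v -3.513 -2.2 0.84
v -3.194 -2.443 0.872
v -3.73 -2.805 0.942
v -2.996 -2.688 1.121
v -3.326 -3.066 1.535
v -3.532 -3.05 1.191
v -3.328 -2.816 0.935
v -2.86 -2.469 1.429
v -3.19 -2.847 1.843
v -3.176 -2.476 1.997
v -2.973 -2.243 1.741
v -2.995 -2.843 1.492
v -3.83 -2.053 1.037
v -4.16 -2.431 1.451
v -4.047 -2.657 1.139
v -3.844 -2.424 0.883
v -3.694 -1.834 1.345
v -4.024 -2.212 1.759
v -3.692 -2.084 1.945
v -3.488 -1.85 1.689
v -4.025 -2.057 1.388
v -0.689 2.562 3.187
v -0.204 2.146 2.722
v 0.353 1.602 3.787
v -0.131 2.018 4.253
v 0.013 2.571 2.825
v 0.571 2.027 3.891
v -0.037 2.992 3.066
v 0.52 2.448 4.132
v -0.337 3.249 3.354
v 0.22 2.705 4.42
v -0.771 3.244 3.578
v -0.213 2.7 4.644
v -1.173 2.978 3.653
v -0.616 2.434 4.718
v -1.391 2.553 3.549
v -0.833 2.009 4.615
v -1.34 2.132 3.308
v -0.783 1.588 4.374
v -1.04 1.875 3.02
v -0.483 1.331 4.086
v -0.607 1.88 2.796
v -0.049 1.336 3.862
v 2.897 -1.333 1.194
v 3.175 -0.928 1.366
v 4.02 -2.002 2.537
v 3.743 -2.407 2.366
v 3.002 -0.922 1.495
v 3.847 -1.996 2.667
v 2.811 -0.988 1.573
v 3.656 -2.061 2.745
v 2.635 -1.113 1.585
v 3.48 -2.187 2.757
v 2.504 -1.276 1.53
v 3.35 -2.35 2.702
v 2.442 -1.449 1.416
v 3.287 -2.523 2.588
v 2.458 -1.602 1.264
v 3.303 -2.676 2.436
v 2.55 -1.709 1.1
v 3.395 -2.782 2.272
v 2.702 -1.75 0.953
v 3.548 -2.824 2.124
v 2.888 -1.72 0.846
v 3.734 -2.793 2.018
v 3.076 -1.622 0.8
v 3.921 -2.696 1.972
v 3.232 -1.475 0.823
v 4.078 -2.549 1.994
v 3.331 -1.303 0.909
v 4.176 -2.377 2.081
v 3.355 -1.136 1.045
v 4.2 -2.21 2.216
v 3.299 -1.004 1.206
v 4.145 -2.077 2.378
f 1 38 17
f 38 12 41
f 17 41 6
f 38 41 17
f 1 17 13
f 17 6 18
f 13 18 2
f 17 18 13
f 1 13 22
f 13 2 23
f 22 23 8
f 13 23 22
f 1 22 34
f 22 8 37
f 34 37 11
f 22 37 34
f 1 34 38
f 34 11 42
f 38 42 12
f 34 42 38
f 2 18 29
f 18 6 32
f 29 32 10
f 18 32 29
f 6 41 19
f 41 12 40
f 19 40 5
f 41 40 19
f 12 42 39
f 42 11 35
f 39 35 3
f 42 35 39
f 11 37 36
f 37 8 24
f 36 24 7
f 37 24 36
f 8 23 28
f 23 2 25
f 28 25 9
f 23 25 28
f 4 30 16
f 30 10 31
f 16 31 5
f 30 31 16
f 4 16 14
f 16 5 15
f 14 15 3
f 16 15 14
f 4 14 21
f 14 3 20
f 21 20 7
f 14 20 21
f 4 21 26
f 21 7 27
f 26 27 9
f 21 27 26
f 4 26 30
f 26 9 33
f 30 33 10
f 26 33 30
f 5 31 19
f 31 10 32
f 19 32 6
f 31 32 19
f 3 15 39
f 15 5 40
f 39 40 12
f 15 40 39
f 7 20 36
f 20 3 35
f 36 35 11
f 20 35 36
f 9 27 28
f 27 7 24
f 28 24 8
f 27 24 28
f 10 33 29
f 33 9 25
f 29 25 2
f 33 25 29
f 44 43 47
f 44 47 45
f 45 47 48
f 45 48 46
f 47 43 49
f 47 49 48
f 48 49 50
f 48 50 46
f 49 43 51
f 49 51 50
f 50 51 52
f 50 52 46
f 51 43 53
f 51 53 52
f 52 53 54
f 52 54 46
f 53 43 55
f 53 55 54
f 54 55 56
f 54 56 46
f 55 43 57
f 55 57 56
f 56 57 58
f 56 58 46
f 57 43 59
f 57 59 58
f 58 59 60
f 58 60 46
f 59 43 61
f 59 61 60
f 60 61 62
f 60 62 46
f 61 43 63
f 61 63 62
f 62 63 64
f 62 64 46
f 63 43 44
f 63 44 64
f 64 44 45
f 64 45 46
f 66 65 69
f 66 69 67
f 67 69 70
f 67 70 68
f 69 65 71
f 69 71 70
f 70 71 72
f 70 72 68
f 71 65 73
f 71 73 72
f 72 73 74
f 72 74 68
f 73 65 75
f 73 75 74
f 74 75 76
f 74 76 68
f 75 65 77
f 75 77 76
f 76 77 78
f 76 78 68
f 77 65 79
f 77 79 78
f 78 79 80
f 78 80 68
f 79 65 81
f 79 81 80
f 80 81 82
f 80 82 68
f 81 65 83
f 81 83 82
f 82 83 84
f 82 84 68
f 83 65 85
f 83 85 84
f 84 85 86
f 84 86 68
f 85 65 87
f 85 87 86
f 86 87 88
f 86 88 68
f 87 65 89
f 87 89 88
f 88 89 90
f 88 90 68
f 89 65 91
f 89 91 90
f 90 91 92
f 90 92 68
f 91 65 93
f 91 93 92
f 92 93 94
f 92 94 68
f 93 65 95
f 93 95 94
f 94 95 96
f 94 96 68
f 95 65 66
f 95 66 96
f 96 66 67
f 96 67 68



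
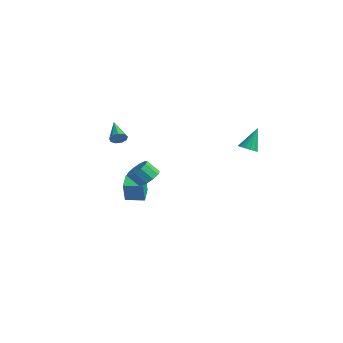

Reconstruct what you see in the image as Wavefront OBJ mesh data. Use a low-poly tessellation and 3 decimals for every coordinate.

v -2.742 -1.083 0.621
v -2.443 -0.887 0.998
v -4.018 -0.637 1.399
v -2.506 -0.639 0.752
v -2.68 -0.598 0.444
v -2.883 -0.784 0.219
v -3.019 -1.11 0.182
v -3.026 -1.424 0.35
v -2.9 -1.578 0.645
v -2.7 -1.5 0.928
v -2.52 -1.228 1.068
v -0.932 -0.217 -2.006
v -0.361 -0.006 -1.551
v -0.757 -0.552 -0.8
v -1.328 -0.763 -1.254
v -0.706 0.309 -1.505
v -1.103 -0.237 -0.754
v -1.138 0.422 -1.651
v -1.535 -0.124 -0.899
v -1.492 0.292 -1.931
v -1.888 -0.254 -1.18
v -1.631 -0.033 -2.241
v -2.027 -0.579 -1.489
v -1.503 -0.428 -2.46
v -1.899 -0.974 -1.709
v -1.157 -0.743 -2.506
v -1.554 -1.289 -1.755
v -0.725 -0.856 -2.361
v -1.122 -1.402 -1.609
v -0.372 -0.726 -2.08
v -0.768 -1.272 -1.329
v -0.233 -0.401 -1.771
v -0.629 -0.947 -1.019
v 3.732 3.053 1.055
v 4.206 3.345 0.934
v 3.648 3.747 2.405
v 3.985 3.513 0.834
v 3.696 3.558 0.793
v 3.417 3.467 0.823
v 3.222 3.265 0.914
v 3.164 3.006 1.044
v 3.258 2.76 1.176
v 3.479 2.592 1.276
v 3.768 2.548 1.317
v 4.047 2.639 1.288
v 4.242 2.84 1.196
v 4.3 3.099 1.067
v -4.839 0.704 -4.354
v -4.463 0.364 -3.06
v -4.116 1.572 -4.336
v -3.74 1.232 -3.042
v -4.04 0.048 -4.758
v -3.664 -0.292 -3.464
v -3.317 0.916 -4.74
v -2.941 0.576 -3.446
f 2 1 4
f 2 4 3
f 4 1 5
f 4 5 3
f 5 1 6
f 5 6 3
f 6 1 7
f 6 7 3
f 7 1 8
f 7 8 3
f 8 1 9
f 8 9 3
f 9 1 10
f 9 10 3
f 10 1 11
f 10 11 3
f 11 1 2
f 11 2 3
f 13 12 16
f 13 16 14
f 14 16 17
f 14 17 15
f 16 12 18
f 16 18 17
f 17 18 19
f 17 19 15
f 18 12 20
f 18 20 19
f 19 20 21
f 19 21 15
f 20 12 22
f 20 22 21
f 21 22 23
f 21 23 15
f 22 12 24
f 22 24 23
f 23 24 25
f 23 25 15
f 24 12 26
f 24 26 25
f 25 26 27
f 25 27 15
f 26 12 28
f 26 28 27
f 27 28 29
f 27 29 15
f 28 12 30
f 28 30 29
f 29 30 31
f 29 31 15
f 30 12 32
f 30 32 31
f 31 32 33
f 31 33 15
f 32 12 13
f 32 13 33
f 33 13 14
f 33 14 15
f 35 34 37
f 35 37 36
f 37 34 38
f 37 38 36
f 38 34 39
f 38 39 36
f 39 34 40
f 39 40 36
f 40 34 41
f 40 41 36
f 41 34 42
f 41 42 36
f 42 34 43
f 42 43 36
f 43 34 44
f 43 44 36
f 44 34 45
f 44 45 36
f 45 34 46
f 45 46 36
f 46 34 47
f 46 47 36
f 47 34 35
f 47 35 36
f 49 51 48
f 52 49 48
f 48 51 50
f 50 52 48
f 49 55 51
f 53 49 52
f 53 55 49
f 51 55 50
f 54 52 50
f 50 55 54
f 54 53 52
f 55 53 54



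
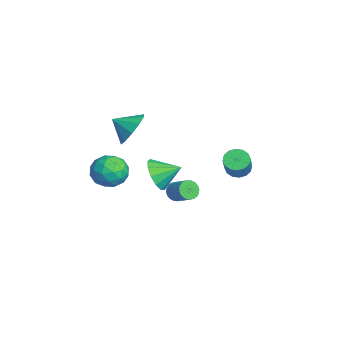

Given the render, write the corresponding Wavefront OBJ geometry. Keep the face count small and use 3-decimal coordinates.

v 3.849 -1.506 -0.718
v 4.215 -1.946 0.015
v 4.091 -0.414 -0.182
v 4.609 -1.868 -0.322
v 4.761 -1.675 -0.785
v 4.624 -1.428 -1.226
v 4.24 -1.206 -1.506
v 3.733 -1.079 -1.536
v 3.262 -1.088 -1.305
v 2.978 -1.229 -0.889
v 2.97 -1.458 -0.418
v 3.241 -1.703 -0.042
v 3.706 -1.885 0.119
v 1.124 -2.433 -2.398
v 1.659 -2.752 -1.631
v 0.381 -3.848 -2.469
v 0.916 -4.167 -1.702
v 0.23 -3.468 -1.569
v 0.689 -2.594 -1.526
v 1.351 -4.006 -2.574
v 1.81 -3.132 -2.531
v 1.799 -3.725 -1.74
v 1.106 -3.392 -1.118
v 0.934 -3.208 -2.982
v 0.241 -2.875 -2.36
v 1.457 -2.469 -2.009
v 0.583 -4.131 -2.091
v 0.18 -3.721 -2.014
v 0.494 -3.908 -1.563
v 0.887 -2.375 -1.947
v 1.201 -2.563 -1.495
v 0.361 -2.983 -1.459
v 0.839 -4.037 -2.605
v 1.153 -4.225 -2.153
v 1.546 -2.692 -2.537
v 1.86 -2.879 -2.086
v 1.679 -3.617 -2.641
v 1.853 -3.228 -1.621
v 1.417 -4.059 -1.663
v 1.672 -3.965 -2.176
v 1.942 -3.451 -2.15
v 1.446 -3.032 -1.256
v 1.01 -3.863 -1.298
v 0.606 -3.453 -1.22
v 0.876 -2.939 -1.194
v 1.529 -3.604 -1.32
v 1.03 -2.737 -2.802
v 0.594 -3.568 -2.844
v 1.164 -3.661 -2.906
v 1.434 -3.147 -2.88
v 0.623 -2.541 -2.437
v 0.187 -3.372 -2.479
v 0.098 -3.149 -1.95
v 0.368 -2.635 -1.924
v 0.511 -2.996 -2.78
v 1.64 -2.272 1.035
v 2.592 -2.419 1.339
v 1.32 -3.168 1.605
v 2.31 -2.051 1.757
v 1.773 -1.768 1.9
v 1.184 -1.677 1.712
v 0.77 -1.814 1.265
v 0.689 -2.125 0.73
v 0.97 -2.493 0.312
v 1.508 -2.776 0.169
v 2.096 -2.867 0.357
v 2.51 -2.73 0.804
v 0.918 2.797 -2.42
v 1.259 3.33 -2.57
v 2.122 3.076 -1.51
v 1.782 2.543 -1.36
v 1.024 3.435 -2.353
v 1.887 3.181 -1.294
v 0.761 3.369 -2.154
v 1.624 3.115 -1.095
v 0.54 3.15 -2.026
v 1.403 2.896 -0.967
v 0.42 2.836 -2.004
v 1.284 2.582 -0.945
v 0.434 2.512 -2.093
v 1.297 2.258 -1.034
v 0.578 2.264 -2.27
v 1.441 2.01 -1.21
v 0.813 2.159 -2.486
v 1.676 1.905 -1.427
v 1.076 2.225 -2.685
v 1.939 1.971 -1.626
v 1.297 2.444 -2.813
v 2.16 2.19 -1.754
v 1.416 2.758 -2.835
v 2.28 2.504 -1.776
v 1.403 3.082 -2.746
v 2.266 2.828 -1.687
v 0.996 -0.164 -3.782
v 1.215 0.039 -4.255
v 2.023 0.527 -3.672
v 1.804 0.324 -3.198
v 1.078 0.2 -4.2
v 1.886 0.688 -3.616
v 0.928 0.305 -4.08
v 1.736 0.793 -3.497
v 0.789 0.339 -3.915
v 1.597 0.827 -3.332
v 0.681 0.296 -3.73
v 1.489 0.784 -3.147
v 0.621 0.183 -3.553
v 1.429 0.672 -2.97
v 0.618 0.018 -3.41
v 1.426 0.506 -2.827
v 0.673 -0.176 -3.324
v 1.481 0.313 -2.741
v 0.777 -0.367 -3.308
v 1.585 0.121 -2.725
v 0.914 -0.528 -3.364
v 1.722 -0.04 -2.78
v 1.064 -0.633 -3.483
v 1.872 -0.145 -2.9
v 1.203 -0.667 -3.648
v 2.011 -0.179 -3.065
v 1.311 -0.624 -3.833
v 2.119 -0.136 -3.25
v 1.371 -0.512 -4.01
v 2.179 -0.023 -3.427
v 1.374 -0.346 -4.153
v 2.182 0.142 -3.57
v 1.319 -0.153 -4.239
v 2.127 0.336 -3.656
f 2 1 4
f 2 4 3
f 4 1 5
f 4 5 3
f 5 1 6
f 5 6 3
f 6 1 7
f 6 7 3
f 7 1 8
f 7 8 3
f 8 1 9
f 8 9 3
f 9 1 10
f 9 10 3
f 10 1 11
f 10 11 3
f 11 1 12
f 11 12 3
f 12 1 13
f 12 13 3
f 13 1 2
f 13 2 3
f 14 51 30
f 51 25 54
f 30 54 19
f 51 54 30
f 14 30 26
f 30 19 31
f 26 31 15
f 30 31 26
f 14 26 35
f 26 15 36
f 35 36 21
f 26 36 35
f 14 35 47
f 35 21 50
f 47 50 24
f 35 50 47
f 14 47 51
f 47 24 55
f 51 55 25
f 47 55 51
f 15 31 42
f 31 19 45
f 42 45 23
f 31 45 42
f 19 54 32
f 54 25 53
f 32 53 18
f 54 53 32
f 25 55 52
f 55 24 48
f 52 48 16
f 55 48 52
f 24 50 49
f 50 21 37
f 49 37 20
f 50 37 49
f 21 36 41
f 36 15 38
f 41 38 22
f 36 38 41
f 17 43 29
f 43 23 44
f 29 44 18
f 43 44 29
f 17 29 27
f 29 18 28
f 27 28 16
f 29 28 27
f 17 27 34
f 27 16 33
f 34 33 20
f 27 33 34
f 17 34 39
f 34 20 40
f 39 40 22
f 34 40 39
f 17 39 43
f 39 22 46
f 43 46 23
f 39 46 43
f 18 44 32
f 44 23 45
f 32 45 19
f 44 45 32
f 16 28 52
f 28 18 53
f 52 53 25
f 28 53 52
f 20 33 49
f 33 16 48
f 49 48 24
f 33 48 49
f 22 40 41
f 40 20 37
f 41 37 21
f 40 37 41
f 23 46 42
f 46 22 38
f 42 38 15
f 46 38 42
f 57 56 59
f 57 59 58
f 59 56 60
f 59 60 58
f 60 56 61
f 60 61 58
f 61 56 62
f 61 62 58
f 62 56 63
f 62 63 58
f 63 56 64
f 63 64 58
f 64 56 65
f 64 65 58
f 65 56 66
f 65 66 58
f 66 56 67
f 66 67 58
f 67 56 57
f 67 57 58
f 69 68 72
f 69 72 70
f 70 72 73
f 70 73 71
f 72 68 74
f 72 74 73
f 73 74 75
f 73 75 71
f 74 68 76
f 74 76 75
f 75 76 77
f 75 77 71
f 76 68 78
f 76 78 77
f 77 78 79
f 77 79 71
f 78 68 80
f 78 80 79
f 79 80 81
f 79 81 71
f 80 68 82
f 80 82 81
f 81 82 83
f 81 83 71
f 82 68 84
f 82 84 83
f 83 84 85
f 83 85 71
f 84 68 86
f 84 86 85
f 85 86 87
f 85 87 71
f 86 68 88
f 86 88 87
f 87 88 89
f 87 89 71
f 88 68 90
f 88 90 89
f 89 90 91
f 89 91 71
f 90 68 92
f 90 92 91
f 91 92 93
f 91 93 71
f 92 68 69
f 92 69 93
f 93 69 70
f 93 70 71
f 95 94 98
f 95 98 96
f 96 98 99
f 96 99 97
f 98 94 100
f 98 100 99
f 99 100 101
f 99 101 97
f 100 94 102
f 100 102 101
f 101 102 103
f 101 103 97
f 102 94 104
f 102 104 103
f 103 104 105
f 103 105 97
f 104 94 106
f 104 106 105
f 105 106 107
f 105 107 97
f 106 94 108
f 106 108 107
f 107 108 109
f 107 109 97
f 108 94 110
f 108 110 109
f 109 110 111
f 109 111 97
f 110 94 112
f 110 112 111
f 111 112 113
f 111 113 97
f 112 94 114
f 112 114 113
f 113 114 115
f 113 115 97
f 114 94 116
f 114 116 115
f 115 116 117
f 115 117 97
f 116 94 118
f 116 118 117
f 117 118 119
f 117 119 97
f 118 94 120
f 118 120 119
f 119 120 121
f 119 121 97
f 120 94 122
f 120 122 121
f 121 122 123
f 121 123 97
f 122 94 124
f 122 124 123
f 123 124 125
f 123 125 97
f 124 94 126
f 124 126 125
f 125 126 127
f 125 127 97
f 126 94 95
f 126 95 127
f 127 95 96
f 127 96 97



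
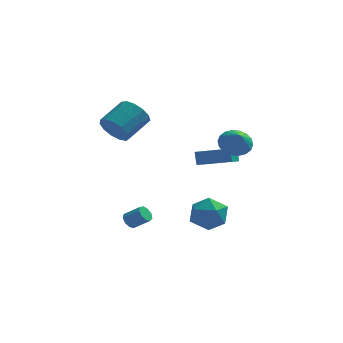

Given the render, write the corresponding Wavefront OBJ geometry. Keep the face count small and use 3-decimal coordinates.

v 0.52 0.353 -1.465
v 1.27 -0.455 -1.3
v -0.61 -0.845 -2.2
v 0.14 -1.653 -2.035
v -0.375 -1.184 -1.165
v 0.324 -0.443 -0.71
v 0.336 -0.857 -2.79
v 1.035 -0.116 -2.335
v 1.156 -1.203 -2.118
v 0.717 -1.405 -1.114
v -0.057 0.105 -2.386
v -0.496 -0.097 -1.382
v 1.606 -0.34 3.133
v 2.383 -0.547 2.751
v 1.834 -1.06 3.987
v 2.478 -0.241 2.984
v 2.401 0.045 3.246
v 2.166 0.255 3.486
v 1.82 0.348 3.656
v 1.432 0.304 3.722
v 1.079 0.132 3.672
v 0.83 -0.132 3.514
v 0.735 -0.439 3.282
v 0.812 -0.725 3.019
v 1.047 -0.935 2.78
v 1.393 -1.028 2.61
v 1.781 -0.984 2.544
v 2.134 -0.812 2.594
v -4.478 0.908 3.318
v -3.882 0.914 2.566
v -2.905 2.078 3.35
v -3.502 2.072 4.102
v -4.255 1.293 2.467
v -3.278 2.457 3.252
v -4.699 1.55 2.639
v -3.722 2.714 3.423
v -5.073 1.603 3.026
v -4.096 2.767 3.81
v -5.258 1.435 3.506
v -4.281 2.6 4.29
v -5.196 1.1 3.926
v -4.219 2.264 4.71
v -4.906 0.704 4.153
v -3.929 1.868 4.937
v -4.48 0.373 4.115
v -3.503 1.537 4.899
v -4.054 0.211 3.824
v -3.077 1.375 4.608
v -3.762 0.271 3.372
v -2.786 1.435 4.156
v -3.698 0.533 2.903
v -2.721 1.697 3.687
v -0.395 2.069 0.39
v -0.51 2.436 1.137
v -0.049 3.372 -0.196
v -0.164 3.739 0.551
v 1.404 1.781 0.809
v 1.289 2.148 1.556
v 1.75 3.084 0.223
v 1.635 3.451 0.97
v -3.754 0.812 -3.126
v -3.491 1.201 -3.348
v -2.642 0.998 -2.696
v -2.906 0.608 -2.474
v -3.676 1.323 -3.07
v -2.827 1.119 -2.417
v -3.897 1.205 -2.818
v -3.049 1.002 -2.165
v -4.052 0.904 -2.71
v -3.204 0.7 -2.057
v -4.068 0.559 -2.797
v -3.219 0.356 -2.145
v -3.937 0.333 -3.038
v -3.088 0.129 -2.386
v -3.72 0.33 -3.321
v -2.871 0.127 -2.668
v -3.52 0.553 -3.512
v -2.671 0.35 -2.859
v -3.429 0.897 -3.523
v -2.58 0.694 -2.87
f 1 12 6
f 1 6 2
f 1 2 8
f 1 8 11
f 1 11 12
f 2 6 10
f 6 12 5
f 12 11 3
f 11 8 7
f 8 2 9
f 4 10 5
f 4 5 3
f 4 3 7
f 4 7 9
f 4 9 10
f 5 10 6
f 3 5 12
f 7 3 11
f 9 7 8
f 10 9 2
f 14 13 16
f 14 16 15
f 16 13 17
f 16 17 15
f 17 13 18
f 17 18 15
f 18 13 19
f 18 19 15
f 19 13 20
f 19 20 15
f 20 13 21
f 20 21 15
f 21 13 22
f 21 22 15
f 22 13 23
f 22 23 15
f 23 13 24
f 23 24 15
f 24 13 25
f 24 25 15
f 25 13 26
f 25 26 15
f 26 13 27
f 26 27 15
f 27 13 28
f 27 28 15
f 28 13 14
f 28 14 15
f 30 29 33
f 30 33 31
f 31 33 34
f 31 34 32
f 33 29 35
f 33 35 34
f 34 35 36
f 34 36 32
f 35 29 37
f 35 37 36
f 36 37 38
f 36 38 32
f 37 29 39
f 37 39 38
f 38 39 40
f 38 40 32
f 39 29 41
f 39 41 40
f 40 41 42
f 40 42 32
f 41 29 43
f 41 43 42
f 42 43 44
f 42 44 32
f 43 29 45
f 43 45 44
f 44 45 46
f 44 46 32
f 45 29 47
f 45 47 46
f 46 47 48
f 46 48 32
f 47 29 49
f 47 49 48
f 48 49 50
f 48 50 32
f 49 29 51
f 49 51 50
f 50 51 52
f 50 52 32
f 51 29 30
f 51 30 52
f 52 30 31
f 52 31 32
f 54 56 53
f 57 54 53
f 53 56 55
f 55 57 53
f 54 60 56
f 58 54 57
f 58 60 54
f 56 60 55
f 59 57 55
f 55 60 59
f 59 58 57
f 60 58 59
f 62 61 65
f 62 65 63
f 63 65 66
f 63 66 64
f 65 61 67
f 65 67 66
f 66 67 68
f 66 68 64
f 67 61 69
f 67 69 68
f 68 69 70
f 68 70 64
f 69 61 71
f 69 71 70
f 70 71 72
f 70 72 64
f 71 61 73
f 71 73 72
f 72 73 74
f 72 74 64
f 73 61 75
f 73 75 74
f 74 75 76
f 74 76 64
f 75 61 77
f 75 77 76
f 76 77 78
f 76 78 64
f 77 61 79
f 77 79 78
f 78 79 80
f 78 80 64
f 79 61 62
f 79 62 80
f 80 62 63
f 80 63 64



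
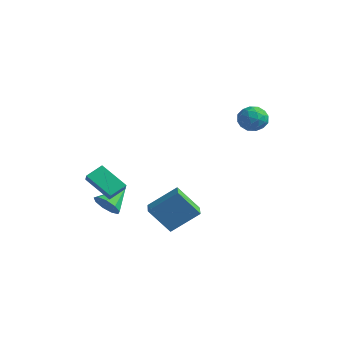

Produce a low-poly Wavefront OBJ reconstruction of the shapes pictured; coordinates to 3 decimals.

v -3.034 -2.088 -4.443
v -2.534 -2.524 -3.749
v -3.106 -0.572 -3.437
v -2.125 -2.227 -4.168
v -2.142 -1.865 -4.716
v -2.576 -1.607 -5.135
v -3.225 -1.574 -5.231
v -3.785 -1.782 -4.957
v -3.993 -2.132 -4.443
v -3.753 -2.462 -3.929
v -3.177 -2.617 -3.655
v -1.675 -4.668 -0.896
v -1.549 -3.615 -0.334
v -2.216 -4.303 -1.457
v -2.09 -3.251 -0.895
v -0.11 -4.209 -2.105
v 0.016 -3.157 -1.543
v -0.651 -3.845 -2.666
v -0.525 -2.792 -2.104
v 2.204 4.692 2.682
v 2.693 4.491 1.86
v 2.907 3.469 3.4
v 3.396 3.268 2.578
v 3.605 4.077 3.085
v 3.171 4.833 2.642
v 2.429 3.127 2.618
v 1.995 3.883 2.175
v 2.832 3.523 1.82
v 3.559 4.11 2.109
v 2.041 3.85 3.151
v 2.768 4.437 3.44
v 2.387 4.699 2.208
v 3.213 3.261 3.052
v 3.336 3.737 3.35
v 3.623 3.618 2.867
v 2.668 4.9 2.668
v 2.956 4.781 2.184
v 3.491 4.538 2.904
v 2.644 3.179 3.076
v 2.932 3.06 2.592
v 1.977 4.342 2.393
v 2.264 4.223 1.91
v 2.109 3.422 2.356
v 2.756 4.012 1.702
v 3.169 3.293 2.123
v 2.601 3.21 2.147
v 2.346 3.655 1.887
v 3.184 4.357 1.871
v 3.596 3.638 2.293
v 3.72 4.114 2.591
v 3.464 4.558 2.331
v 3.265 3.788 1.848
v 2.004 4.322 2.967
v 2.416 3.603 3.389
v 2.136 3.402 2.929
v 1.88 3.846 2.669
v 2.431 4.667 3.137
v 2.844 3.948 3.558
v 3.254 4.305 3.373
v 2.999 4.75 3.113
v 2.335 4.172 3.412
v 4.102 -3.494 -3.705
v 3.204 -4.346 -2.173
v 3.116 -2.653 -3.815
v 2.219 -3.505 -2.282
v 5.081 -2.175 -2.398
v 4.184 -3.027 -0.865
v 4.096 -1.334 -2.507
v 3.198 -2.186 -0.975
f 2 1 4
f 2 4 3
f 4 1 5
f 4 5 3
f 5 1 6
f 5 6 3
f 6 1 7
f 6 7 3
f 7 1 8
f 7 8 3
f 8 1 9
f 8 9 3
f 9 1 10
f 9 10 3
f 10 1 11
f 10 11 3
f 11 1 2
f 11 2 3
f 13 15 12
f 16 13 12
f 12 15 14
f 14 16 12
f 13 19 15
f 17 13 16
f 17 19 13
f 15 19 14
f 18 16 14
f 14 19 18
f 18 17 16
f 19 17 18
f 20 57 36
f 57 31 60
f 36 60 25
f 57 60 36
f 20 36 32
f 36 25 37
f 32 37 21
f 36 37 32
f 20 32 41
f 32 21 42
f 41 42 27
f 32 42 41
f 20 41 53
f 41 27 56
f 53 56 30
f 41 56 53
f 20 53 57
f 53 30 61
f 57 61 31
f 53 61 57
f 21 37 48
f 37 25 51
f 48 51 29
f 37 51 48
f 25 60 38
f 60 31 59
f 38 59 24
f 60 59 38
f 31 61 58
f 61 30 54
f 58 54 22
f 61 54 58
f 30 56 55
f 56 27 43
f 55 43 26
f 56 43 55
f 27 42 47
f 42 21 44
f 47 44 28
f 42 44 47
f 23 49 35
f 49 29 50
f 35 50 24
f 49 50 35
f 23 35 33
f 35 24 34
f 33 34 22
f 35 34 33
f 23 33 40
f 33 22 39
f 40 39 26
f 33 39 40
f 23 40 45
f 40 26 46
f 45 46 28
f 40 46 45
f 23 45 49
f 45 28 52
f 49 52 29
f 45 52 49
f 24 50 38
f 50 29 51
f 38 51 25
f 50 51 38
f 22 34 58
f 34 24 59
f 58 59 31
f 34 59 58
f 26 39 55
f 39 22 54
f 55 54 30
f 39 54 55
f 28 46 47
f 46 26 43
f 47 43 27
f 46 43 47
f 29 52 48
f 52 28 44
f 48 44 21
f 52 44 48
f 63 65 62
f 66 63 62
f 62 65 64
f 64 66 62
f 63 69 65
f 67 63 66
f 67 69 63
f 65 69 64
f 68 66 64
f 64 69 68
f 68 67 66
f 69 67 68

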